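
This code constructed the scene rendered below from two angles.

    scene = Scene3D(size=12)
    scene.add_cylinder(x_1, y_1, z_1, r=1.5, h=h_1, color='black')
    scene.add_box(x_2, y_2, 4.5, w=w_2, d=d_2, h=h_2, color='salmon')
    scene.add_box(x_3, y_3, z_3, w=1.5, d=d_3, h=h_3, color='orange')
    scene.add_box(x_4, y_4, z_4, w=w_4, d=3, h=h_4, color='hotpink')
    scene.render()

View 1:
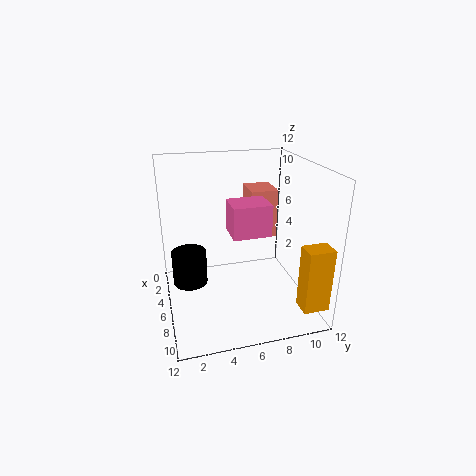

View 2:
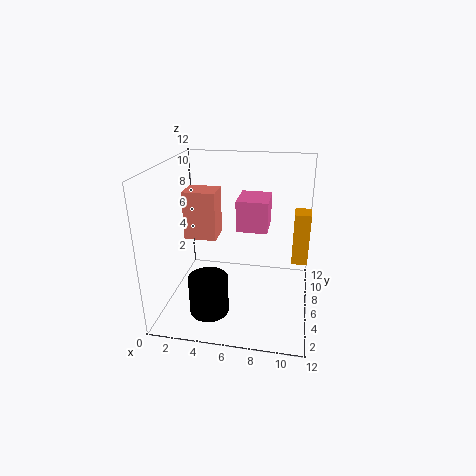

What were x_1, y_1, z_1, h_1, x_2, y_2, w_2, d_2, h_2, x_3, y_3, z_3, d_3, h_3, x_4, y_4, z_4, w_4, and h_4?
x_1 = 4.5
y_1 = 2
z_1 = 1.5
h_1 = 3
x_2 = 0.5
y_2 = 8
w_2 = 3
d_2 = 2.5
h_2 = 4.5
x_3 = 10.5
y_3 = 9.5
z_3 = 2
d_3 = 2
h_3 = 5
x_4 = 6
y_4 = 5
z_4 = 7
w_4 = 2.5
h_4 = 2.5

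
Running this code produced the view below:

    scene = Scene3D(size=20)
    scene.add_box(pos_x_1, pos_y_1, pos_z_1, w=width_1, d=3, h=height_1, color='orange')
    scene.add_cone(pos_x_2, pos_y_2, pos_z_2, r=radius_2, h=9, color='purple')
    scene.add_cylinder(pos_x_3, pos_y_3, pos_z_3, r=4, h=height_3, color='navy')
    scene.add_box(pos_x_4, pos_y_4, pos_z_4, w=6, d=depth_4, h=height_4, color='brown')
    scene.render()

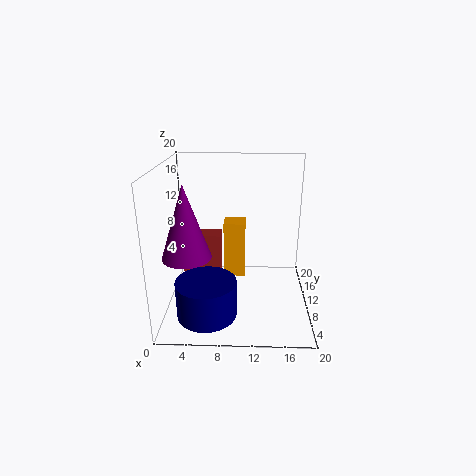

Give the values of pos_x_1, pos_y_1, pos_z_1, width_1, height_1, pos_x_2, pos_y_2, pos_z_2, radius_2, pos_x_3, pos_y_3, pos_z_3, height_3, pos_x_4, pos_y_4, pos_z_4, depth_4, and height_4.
pos_x_1 = 8, pos_y_1 = 10, pos_z_1 = 4, width_1 = 3, height_1 = 8, pos_x_2 = 4, pos_y_2 = 4, pos_z_2 = 10, radius_2 = 3, pos_x_3 = 6, pos_y_3 = 5, pos_z_3 = 1, height_3 = 5, pos_x_4 = 1, pos_y_4 = 15, pos_z_4 = 1, depth_4 = 3, height_4 = 7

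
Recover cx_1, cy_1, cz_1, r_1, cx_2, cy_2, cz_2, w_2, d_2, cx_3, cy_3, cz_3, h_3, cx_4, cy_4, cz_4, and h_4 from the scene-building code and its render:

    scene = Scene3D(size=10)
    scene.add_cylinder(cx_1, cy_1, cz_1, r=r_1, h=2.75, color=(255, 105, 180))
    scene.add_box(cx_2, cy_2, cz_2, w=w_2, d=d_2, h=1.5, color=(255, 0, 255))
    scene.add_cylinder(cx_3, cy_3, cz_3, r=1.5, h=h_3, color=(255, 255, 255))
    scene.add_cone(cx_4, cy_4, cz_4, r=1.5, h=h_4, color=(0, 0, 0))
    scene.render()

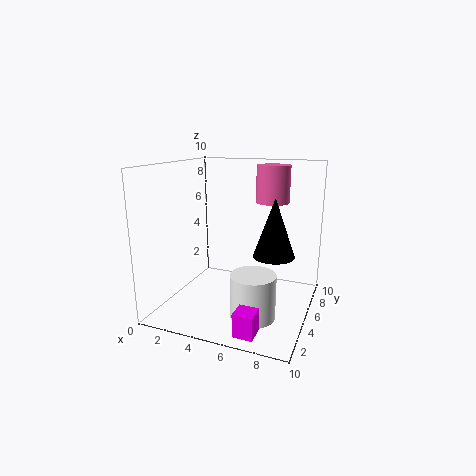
cx_1 = 6.5, cy_1 = 8.25, cz_1 = 7, r_1 = 1.25, cx_2 = 6.5, cy_2 = 0.25, cz_2 = 0.5, w_2 = 1.25, d_2 = 1.25, cx_3 = 6.75, cy_3 = 3.25, cz_3 = 0.25, h_3 = 3, cx_4 = 7.25, cy_4 = 6.25, cz_4 = 3.5, h_4 = 4.25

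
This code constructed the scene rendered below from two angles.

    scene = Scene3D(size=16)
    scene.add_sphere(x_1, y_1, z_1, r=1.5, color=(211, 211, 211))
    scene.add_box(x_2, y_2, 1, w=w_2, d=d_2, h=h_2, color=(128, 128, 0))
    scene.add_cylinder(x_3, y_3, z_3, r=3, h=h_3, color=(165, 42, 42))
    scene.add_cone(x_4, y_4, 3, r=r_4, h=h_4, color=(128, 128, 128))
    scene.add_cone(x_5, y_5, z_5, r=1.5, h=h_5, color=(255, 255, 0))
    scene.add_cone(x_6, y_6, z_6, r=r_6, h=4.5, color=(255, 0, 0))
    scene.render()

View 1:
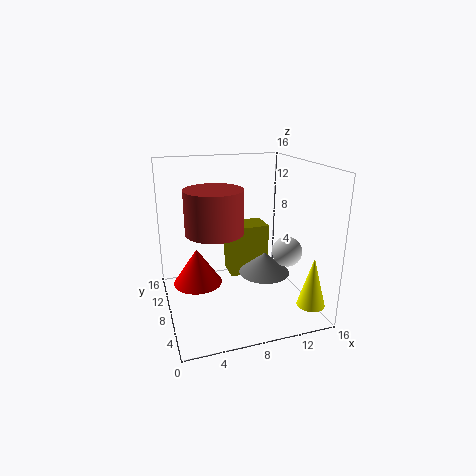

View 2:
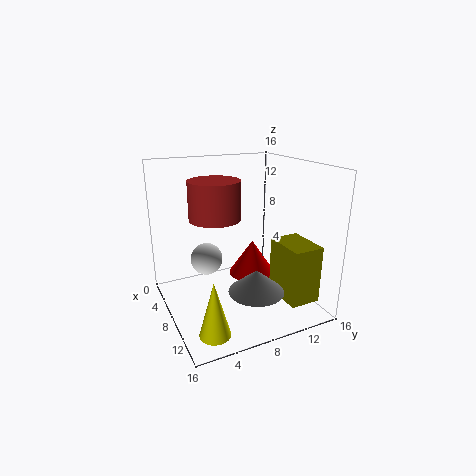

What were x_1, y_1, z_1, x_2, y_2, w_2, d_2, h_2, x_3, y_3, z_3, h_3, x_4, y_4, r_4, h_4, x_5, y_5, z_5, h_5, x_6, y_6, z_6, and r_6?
x_1 = 11.5; y_1 = 3; z_1 = 8; x_2 = 8.5; y_2 = 12; w_2 = 5; d_2 = 3.5; h_2 = 6.5; x_3 = 5; y_3 = 6.5; z_3 = 9.5; h_3 = 4.5; x_4 = 11.5; y_4 = 8.5; r_4 = 3; h_4 = 2.5; x_5 = 14.5; y_5 = 2.5; z_5 = 1.5; h_5 = 5.5; x_6 = 4; y_6 = 12; z_6 = 1; r_6 = 3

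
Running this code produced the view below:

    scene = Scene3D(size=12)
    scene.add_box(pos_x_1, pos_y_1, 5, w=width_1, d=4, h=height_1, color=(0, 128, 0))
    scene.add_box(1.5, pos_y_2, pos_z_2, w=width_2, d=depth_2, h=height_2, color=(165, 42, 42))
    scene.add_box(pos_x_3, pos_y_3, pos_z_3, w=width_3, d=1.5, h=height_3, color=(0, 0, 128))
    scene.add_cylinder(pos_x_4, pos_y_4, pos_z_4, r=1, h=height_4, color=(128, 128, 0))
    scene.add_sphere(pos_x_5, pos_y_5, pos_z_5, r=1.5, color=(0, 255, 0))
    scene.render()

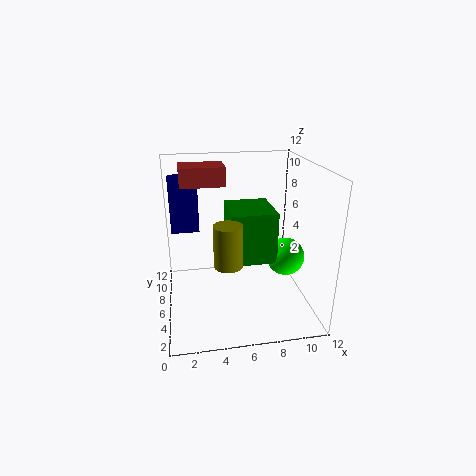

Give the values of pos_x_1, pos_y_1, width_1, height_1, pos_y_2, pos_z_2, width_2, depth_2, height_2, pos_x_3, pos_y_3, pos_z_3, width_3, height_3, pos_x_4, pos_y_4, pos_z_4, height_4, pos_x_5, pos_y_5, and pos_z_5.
pos_x_1 = 5
pos_y_1 = 3
width_1 = 3.5
height_1 = 4
pos_y_2 = 5.5
pos_z_2 = 10.5
width_2 = 3.5
depth_2 = 2.5
height_2 = 1.5
pos_x_3 = 0.5
pos_y_3 = 9
pos_z_3 = 5.5
width_3 = 2.5
height_3 = 5
pos_x_4 = 4.5
pos_y_4 = 1.5
pos_z_4 = 6
height_4 = 3
pos_x_5 = 9.5
pos_y_5 = 4
pos_z_5 = 5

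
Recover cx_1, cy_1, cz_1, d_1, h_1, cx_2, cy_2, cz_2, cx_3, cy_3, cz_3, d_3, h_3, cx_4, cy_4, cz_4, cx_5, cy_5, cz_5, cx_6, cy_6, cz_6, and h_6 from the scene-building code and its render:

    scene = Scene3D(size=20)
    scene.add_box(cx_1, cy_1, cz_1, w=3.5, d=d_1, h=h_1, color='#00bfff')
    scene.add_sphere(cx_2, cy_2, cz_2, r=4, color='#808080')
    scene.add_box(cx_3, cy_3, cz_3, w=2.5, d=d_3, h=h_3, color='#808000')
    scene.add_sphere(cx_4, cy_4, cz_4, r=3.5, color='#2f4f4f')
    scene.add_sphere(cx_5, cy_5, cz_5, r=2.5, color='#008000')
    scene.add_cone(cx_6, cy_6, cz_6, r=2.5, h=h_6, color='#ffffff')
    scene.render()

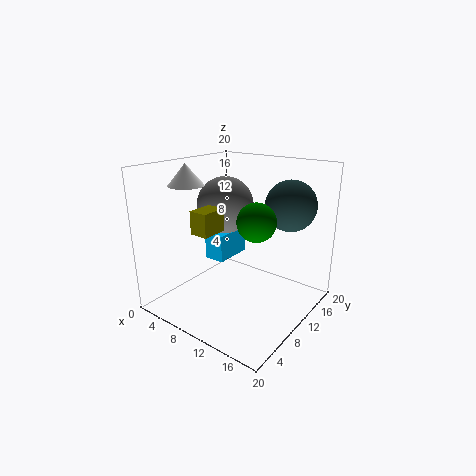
cx_1 = 0.5; cy_1 = 13.5; cz_1 = 3; d_1 = 6.5; h_1 = 4.5; cx_2 = 7; cy_2 = 11; cz_2 = 14; cx_3 = 7.5; cy_3 = 3.5; cz_3 = 12; d_3 = 3.5; h_3 = 3; cx_4 = 15.5; cy_4 = 14.5; cz_4 = 14.5; cx_5 = 14; cy_5 = 8.5; cz_5 = 13.5; cx_6 = 3.5; cy_6 = 7; cz_6 = 17; h_6 = 3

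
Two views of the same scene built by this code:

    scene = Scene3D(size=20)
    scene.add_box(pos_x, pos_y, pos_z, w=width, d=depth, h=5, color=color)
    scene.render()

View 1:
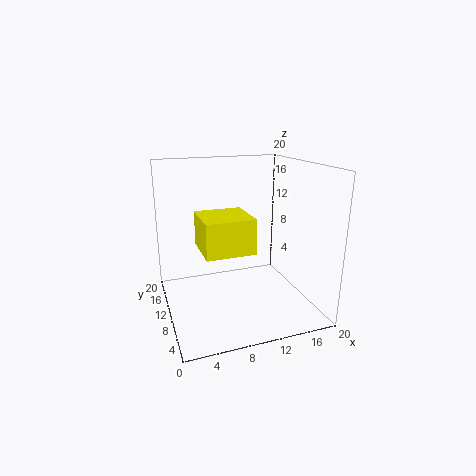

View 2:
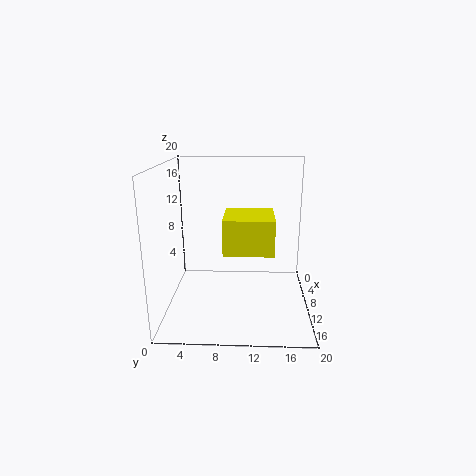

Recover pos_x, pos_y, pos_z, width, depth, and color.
pos_x = 5; pos_y = 8; pos_z = 8; width = 7; depth = 7; color = 'yellow'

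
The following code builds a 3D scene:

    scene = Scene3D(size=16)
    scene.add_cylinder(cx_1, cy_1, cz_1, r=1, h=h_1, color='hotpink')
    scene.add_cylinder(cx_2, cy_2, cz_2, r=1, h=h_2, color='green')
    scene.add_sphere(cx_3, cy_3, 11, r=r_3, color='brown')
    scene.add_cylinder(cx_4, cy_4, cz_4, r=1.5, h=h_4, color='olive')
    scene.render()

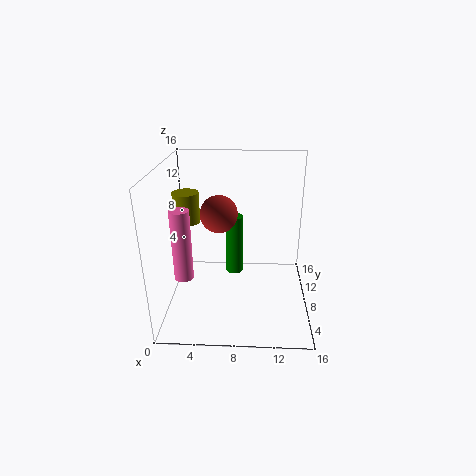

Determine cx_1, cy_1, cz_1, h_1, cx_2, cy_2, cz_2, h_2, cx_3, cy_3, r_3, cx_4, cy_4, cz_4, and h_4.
cx_1 = 2.5
cy_1 = 4.5
cz_1 = 5
h_1 = 7.5
cx_2 = 7.5
cy_2 = 9.5
cz_2 = 3
h_2 = 7
cx_3 = 6
cy_3 = 7.5
r_3 = 2
cx_4 = 2
cy_4 = 10
cz_4 = 9
h_4 = 3.5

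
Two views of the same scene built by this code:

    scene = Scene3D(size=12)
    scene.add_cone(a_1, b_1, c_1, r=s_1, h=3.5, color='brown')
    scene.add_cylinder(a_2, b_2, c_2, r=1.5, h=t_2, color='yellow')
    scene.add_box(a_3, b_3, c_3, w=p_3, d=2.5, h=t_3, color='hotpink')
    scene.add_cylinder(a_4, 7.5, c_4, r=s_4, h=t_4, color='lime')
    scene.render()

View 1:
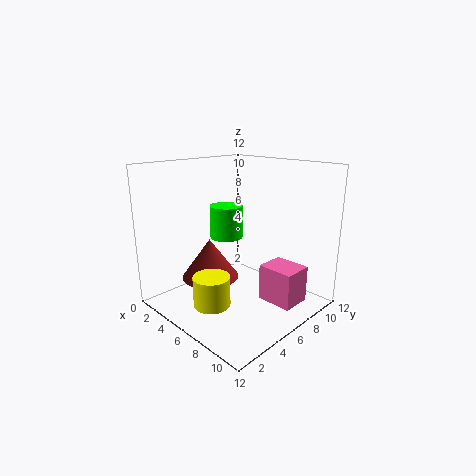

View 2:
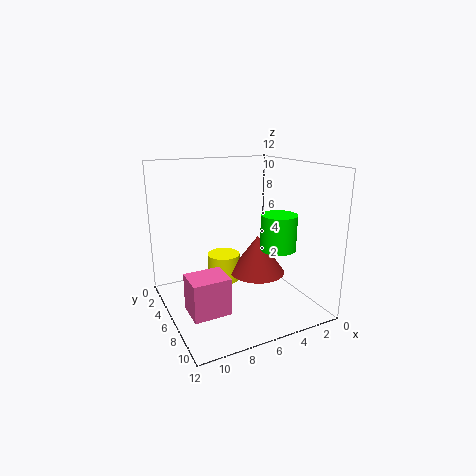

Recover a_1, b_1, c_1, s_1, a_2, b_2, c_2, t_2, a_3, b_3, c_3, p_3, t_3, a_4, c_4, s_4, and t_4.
a_1 = 3.5; b_1 = 5; c_1 = 2; s_1 = 2.5; a_2 = 6; b_2 = 3; c_2 = 1; t_2 = 2.5; a_3 = 8; b_3 = 6.5; c_3 = 1; p_3 = 3; t_3 = 3; a_4 = 3; c_4 = 5; s_4 = 1.5; t_4 = 3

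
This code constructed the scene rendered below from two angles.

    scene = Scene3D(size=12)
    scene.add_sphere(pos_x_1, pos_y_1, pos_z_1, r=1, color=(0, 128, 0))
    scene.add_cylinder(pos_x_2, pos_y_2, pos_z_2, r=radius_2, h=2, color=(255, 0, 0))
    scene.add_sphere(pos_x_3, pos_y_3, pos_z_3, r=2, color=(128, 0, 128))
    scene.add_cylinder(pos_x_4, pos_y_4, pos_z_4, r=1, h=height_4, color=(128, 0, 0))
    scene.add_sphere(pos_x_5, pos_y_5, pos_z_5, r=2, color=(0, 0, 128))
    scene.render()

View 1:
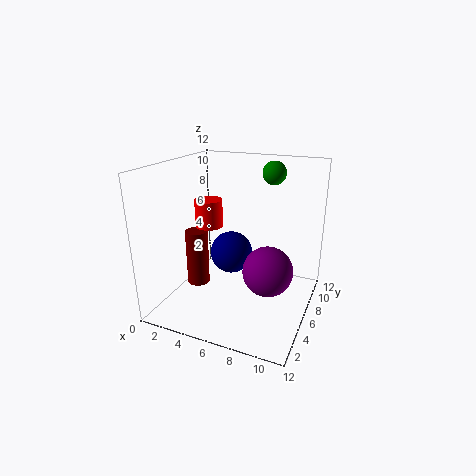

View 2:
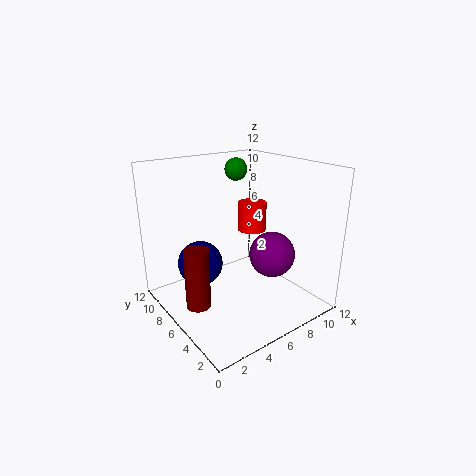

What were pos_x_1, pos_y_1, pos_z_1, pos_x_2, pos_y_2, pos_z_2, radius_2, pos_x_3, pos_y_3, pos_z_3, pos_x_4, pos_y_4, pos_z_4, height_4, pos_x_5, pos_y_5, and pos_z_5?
pos_x_1 = 8; pos_y_1 = 9; pos_z_1 = 11; pos_x_2 = 5; pos_y_2 = 3; pos_z_2 = 8; radius_2 = 1; pos_x_3 = 9; pos_y_3 = 5; pos_z_3 = 4; pos_x_4 = 2; pos_y_4 = 6; pos_z_4 = 1; height_4 = 5; pos_x_5 = 4; pos_y_5 = 9; pos_z_5 = 3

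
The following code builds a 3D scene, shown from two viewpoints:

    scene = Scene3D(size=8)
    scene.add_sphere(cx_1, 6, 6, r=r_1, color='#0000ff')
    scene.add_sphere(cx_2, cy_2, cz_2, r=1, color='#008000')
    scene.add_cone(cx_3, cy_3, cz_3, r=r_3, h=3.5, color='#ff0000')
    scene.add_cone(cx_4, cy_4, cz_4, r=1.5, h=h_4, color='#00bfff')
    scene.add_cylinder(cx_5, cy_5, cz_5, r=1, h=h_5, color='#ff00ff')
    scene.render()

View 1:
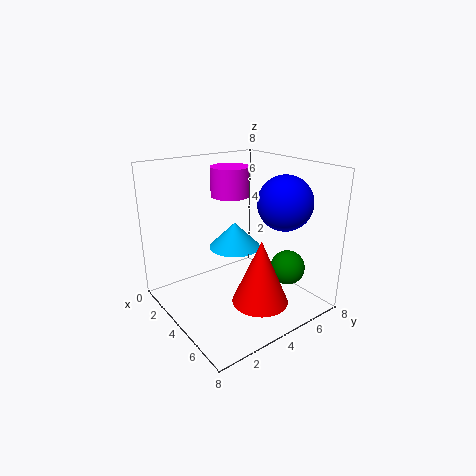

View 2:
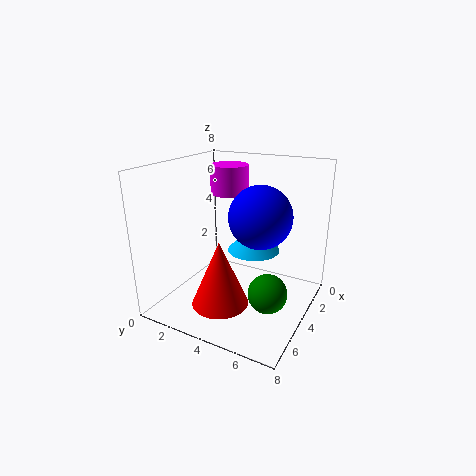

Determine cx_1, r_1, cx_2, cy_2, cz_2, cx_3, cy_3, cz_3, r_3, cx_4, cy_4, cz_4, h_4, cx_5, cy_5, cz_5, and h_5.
cx_1 = 5.5
r_1 = 1.5
cx_2 = 5.5
cy_2 = 6.5
cz_2 = 2
cx_3 = 6
cy_3 = 4
cz_3 = 1
r_3 = 1.5
cx_4 = 3
cy_4 = 4.5
cz_4 = 3
h_4 = 1.5
cx_5 = 4
cy_5 = 3.5
cz_5 = 6.5
h_5 = 1.5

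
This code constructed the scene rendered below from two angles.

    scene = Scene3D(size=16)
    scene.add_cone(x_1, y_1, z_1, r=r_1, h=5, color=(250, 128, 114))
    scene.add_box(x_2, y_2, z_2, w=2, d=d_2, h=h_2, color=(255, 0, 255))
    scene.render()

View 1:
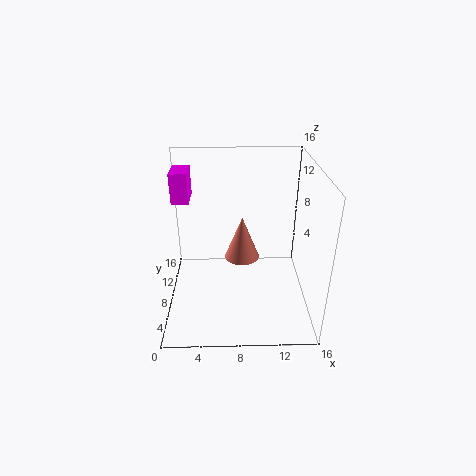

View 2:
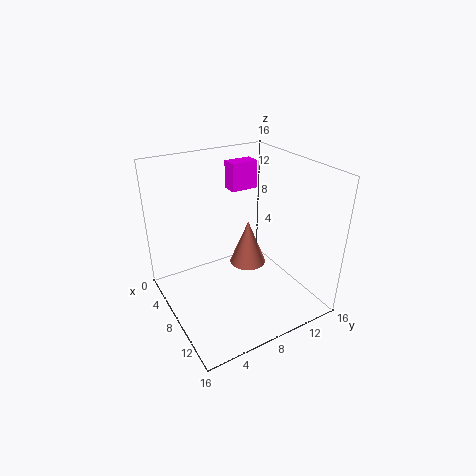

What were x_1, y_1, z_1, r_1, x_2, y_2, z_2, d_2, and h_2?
x_1 = 8.5, y_1 = 9, z_1 = 5, r_1 = 2, x_2 = 0.5, y_2 = 10.5, z_2 = 11, d_2 = 3.5, h_2 = 3.5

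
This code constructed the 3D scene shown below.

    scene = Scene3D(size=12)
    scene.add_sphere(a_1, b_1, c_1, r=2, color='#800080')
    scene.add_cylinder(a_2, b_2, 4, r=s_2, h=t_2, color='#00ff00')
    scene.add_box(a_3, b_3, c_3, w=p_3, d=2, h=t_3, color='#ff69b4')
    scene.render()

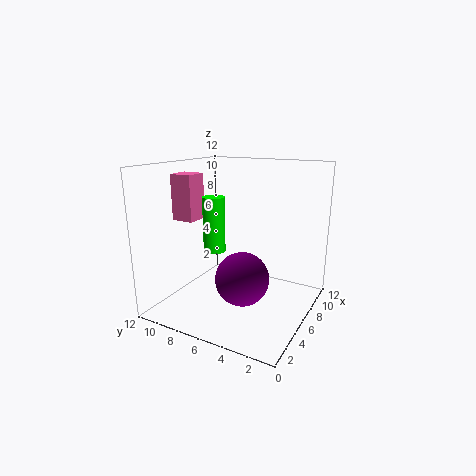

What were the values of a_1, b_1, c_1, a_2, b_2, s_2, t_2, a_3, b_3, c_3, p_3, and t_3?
a_1 = 3
b_1 = 4
c_1 = 4
a_2 = 7
b_2 = 9
s_2 = 1
t_2 = 5
a_3 = 5
b_3 = 10
c_3 = 7
p_3 = 2
t_3 = 4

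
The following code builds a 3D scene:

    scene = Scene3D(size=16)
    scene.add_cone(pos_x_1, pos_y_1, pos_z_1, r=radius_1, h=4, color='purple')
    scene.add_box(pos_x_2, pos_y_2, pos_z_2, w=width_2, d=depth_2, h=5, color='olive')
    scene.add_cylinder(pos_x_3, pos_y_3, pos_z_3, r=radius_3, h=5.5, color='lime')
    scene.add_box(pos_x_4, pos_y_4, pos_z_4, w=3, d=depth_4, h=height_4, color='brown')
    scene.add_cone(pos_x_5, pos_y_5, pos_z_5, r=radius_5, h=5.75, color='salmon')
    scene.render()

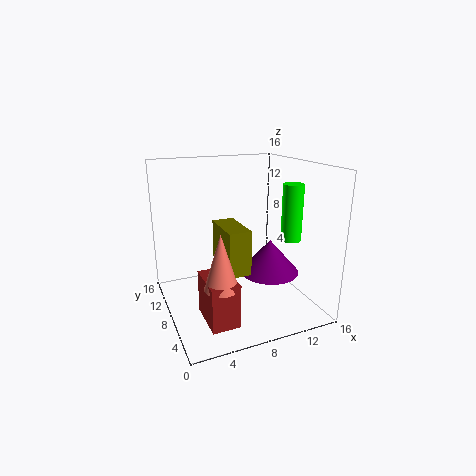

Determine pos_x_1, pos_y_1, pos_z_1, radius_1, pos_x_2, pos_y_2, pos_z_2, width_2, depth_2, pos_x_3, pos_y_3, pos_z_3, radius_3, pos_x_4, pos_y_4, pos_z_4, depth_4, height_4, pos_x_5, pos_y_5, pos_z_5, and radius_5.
pos_x_1 = 12.25
pos_y_1 = 8.25
pos_z_1 = 3
radius_1 = 3.5
pos_x_2 = 6
pos_y_2 = 5.5
pos_z_2 = 4.5
width_2 = 2.5
depth_2 = 5.25
pos_x_3 = 11.25
pos_y_3 = 2.5
pos_z_3 = 9.25
radius_3 = 1
pos_x_4 = 3
pos_y_4 = 2.5
pos_z_4 = 0.5
depth_4 = 4.75
height_4 = 4.75
pos_x_5 = 4.5
pos_y_5 = 4
pos_z_5 = 4.5
radius_5 = 1.75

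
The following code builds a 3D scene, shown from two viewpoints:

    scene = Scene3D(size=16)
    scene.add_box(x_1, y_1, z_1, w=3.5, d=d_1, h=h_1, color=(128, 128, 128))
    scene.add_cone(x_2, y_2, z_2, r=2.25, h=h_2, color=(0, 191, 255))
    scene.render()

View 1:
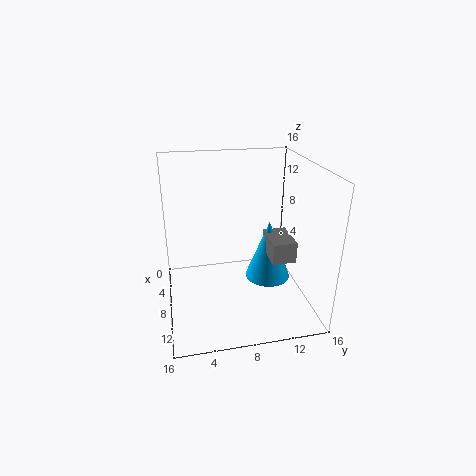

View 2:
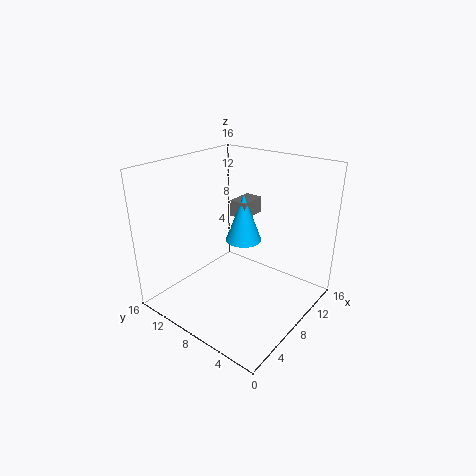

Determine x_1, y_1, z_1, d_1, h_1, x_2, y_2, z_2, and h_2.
x_1 = 11.5, y_1 = 9.75, z_1 = 8.5, d_1 = 2.25, h_1 = 2, x_2 = 12, y_2 = 10.25, z_2 = 5.5, h_2 = 6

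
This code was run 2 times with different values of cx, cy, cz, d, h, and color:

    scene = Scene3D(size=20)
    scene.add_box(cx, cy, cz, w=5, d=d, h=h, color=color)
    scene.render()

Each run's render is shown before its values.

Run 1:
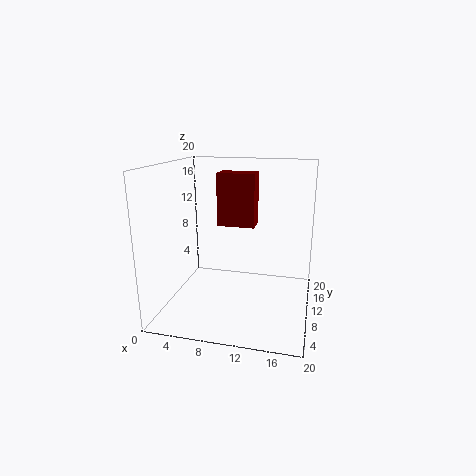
cx = 7.5, cy = 8.5, cz = 12, d = 3, h = 7, color = 'maroon'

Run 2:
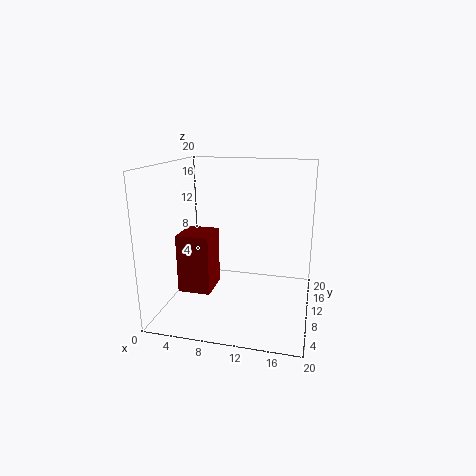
cx = 0.5, cy = 10, cz = 0.5, d = 5.5, h = 9, color = 'maroon'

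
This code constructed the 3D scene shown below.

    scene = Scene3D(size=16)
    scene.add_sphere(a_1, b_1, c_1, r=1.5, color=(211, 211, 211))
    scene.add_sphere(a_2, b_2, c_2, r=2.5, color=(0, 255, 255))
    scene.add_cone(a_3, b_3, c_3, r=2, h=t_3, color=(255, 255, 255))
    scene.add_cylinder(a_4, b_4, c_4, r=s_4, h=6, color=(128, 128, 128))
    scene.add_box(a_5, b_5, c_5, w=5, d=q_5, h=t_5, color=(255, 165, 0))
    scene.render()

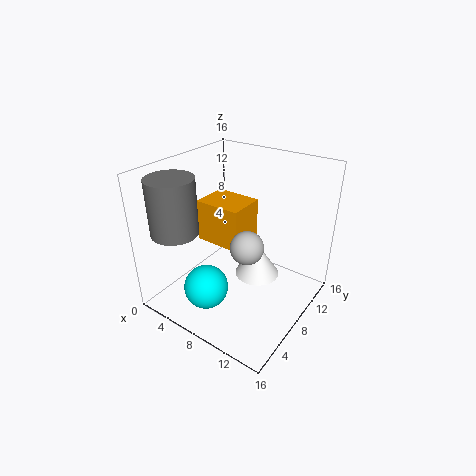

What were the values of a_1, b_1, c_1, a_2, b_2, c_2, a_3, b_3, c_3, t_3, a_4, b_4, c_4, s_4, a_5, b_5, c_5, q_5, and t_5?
a_1 = 12.5
b_1 = 3
c_1 = 11
a_2 = 6
b_2 = 4.5
c_2 = 2.5
a_3 = 13
b_3 = 4
c_3 = 8
t_3 = 3
a_4 = 3.5
b_4 = 3
c_4 = 9.5
s_4 = 2.5
a_5 = 4.5
b_5 = 5.5
c_5 = 8
q_5 = 4
t_5 = 4.5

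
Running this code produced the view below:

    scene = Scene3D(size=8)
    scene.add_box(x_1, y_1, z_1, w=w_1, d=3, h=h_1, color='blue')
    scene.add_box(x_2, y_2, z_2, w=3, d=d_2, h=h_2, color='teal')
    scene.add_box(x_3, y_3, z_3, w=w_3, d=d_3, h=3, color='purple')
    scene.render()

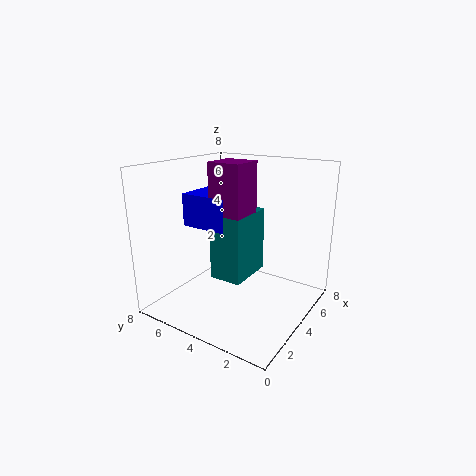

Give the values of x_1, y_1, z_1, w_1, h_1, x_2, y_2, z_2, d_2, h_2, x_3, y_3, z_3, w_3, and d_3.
x_1 = 4
y_1 = 5
z_1 = 4
w_1 = 3
h_1 = 2
x_2 = 4
y_2 = 4
z_2 = 1
d_2 = 2
h_2 = 4
x_3 = 4
y_3 = 4
z_3 = 5
w_3 = 2
d_3 = 2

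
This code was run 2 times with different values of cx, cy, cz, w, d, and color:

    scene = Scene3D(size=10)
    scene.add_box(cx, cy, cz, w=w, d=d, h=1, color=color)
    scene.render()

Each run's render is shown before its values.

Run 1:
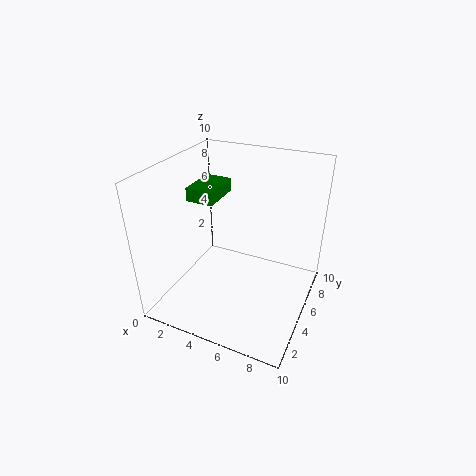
cx = 1
cy = 5
cz = 7
w = 2
d = 3
color = 'green'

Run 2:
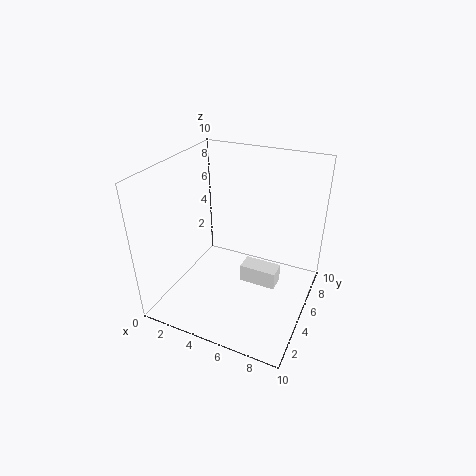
cx = 7
cy = 1
cz = 5
w = 2
d = 1
color = 'white'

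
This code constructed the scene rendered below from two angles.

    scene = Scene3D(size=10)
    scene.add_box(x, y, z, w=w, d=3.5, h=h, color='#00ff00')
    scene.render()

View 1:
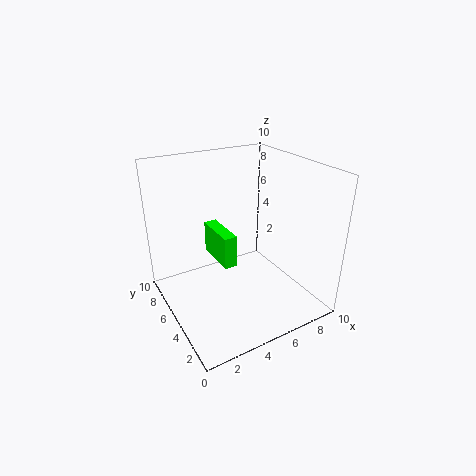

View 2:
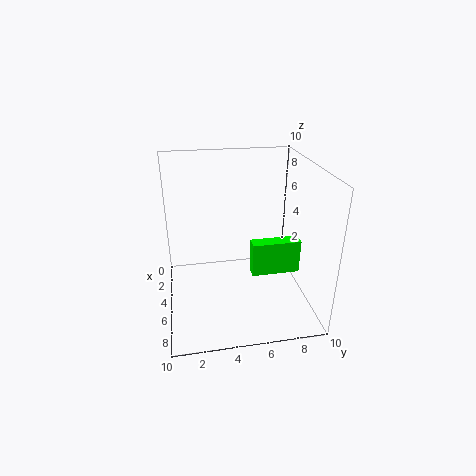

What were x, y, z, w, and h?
x = 4.5, y = 6, z = 2, w = 1, h = 2.5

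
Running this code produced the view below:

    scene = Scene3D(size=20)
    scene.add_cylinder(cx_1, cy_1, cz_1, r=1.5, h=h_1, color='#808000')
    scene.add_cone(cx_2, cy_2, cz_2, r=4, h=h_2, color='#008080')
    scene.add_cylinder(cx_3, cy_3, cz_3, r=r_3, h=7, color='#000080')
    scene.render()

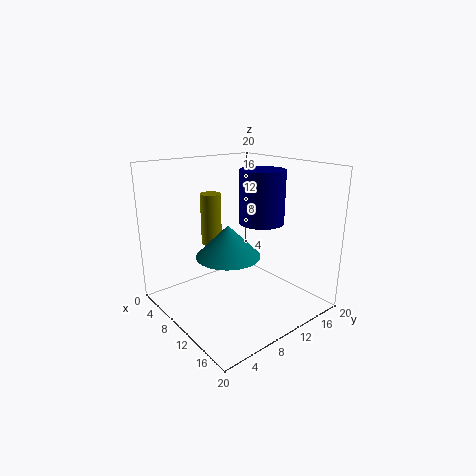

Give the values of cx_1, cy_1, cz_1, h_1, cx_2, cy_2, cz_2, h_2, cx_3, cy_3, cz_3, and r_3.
cx_1 = 5
cy_1 = 9
cz_1 = 8
h_1 = 7.5
cx_2 = 13
cy_2 = 6
cz_2 = 9.5
h_2 = 4
cx_3 = 12.5
cy_3 = 12
cz_3 = 12.5
r_3 = 3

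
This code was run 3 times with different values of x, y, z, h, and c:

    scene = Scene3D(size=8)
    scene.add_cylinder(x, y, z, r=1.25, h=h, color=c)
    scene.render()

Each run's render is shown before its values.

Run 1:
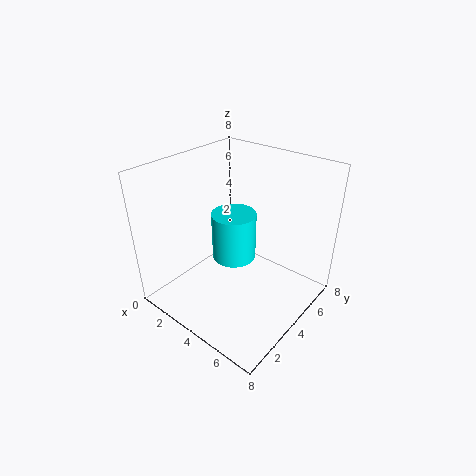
x = 3.5; y = 4.25; z = 2.5; h = 2.75; c = 'cyan'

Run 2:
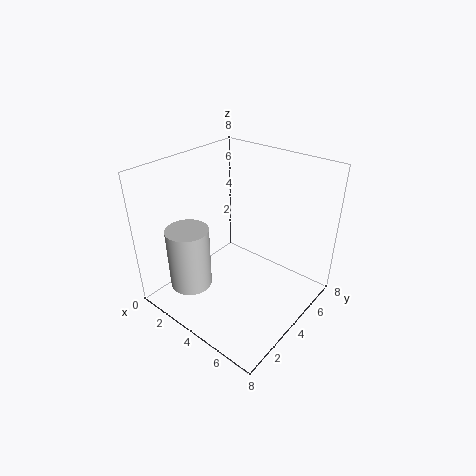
x = 1.5; y = 2.5; z = 0.5; h = 3.75; c = 'lightgray'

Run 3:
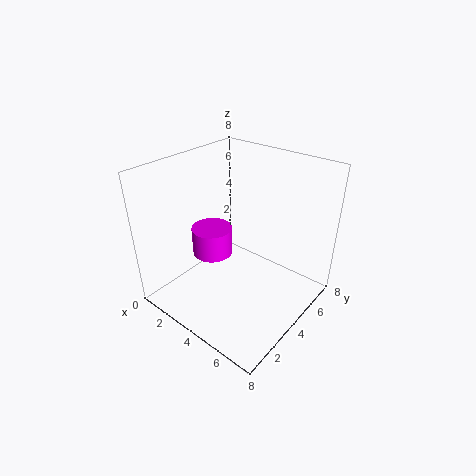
x = 1.5; y = 4.5; z = 1.75; h = 1.75; c = 'magenta'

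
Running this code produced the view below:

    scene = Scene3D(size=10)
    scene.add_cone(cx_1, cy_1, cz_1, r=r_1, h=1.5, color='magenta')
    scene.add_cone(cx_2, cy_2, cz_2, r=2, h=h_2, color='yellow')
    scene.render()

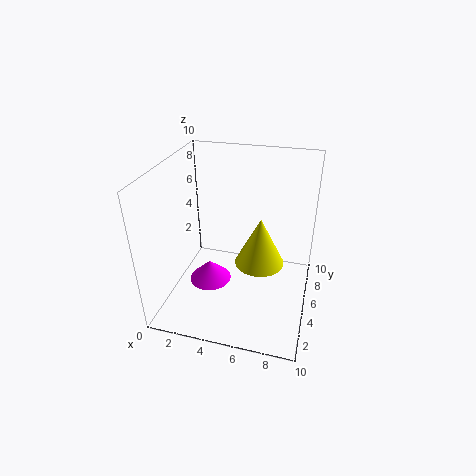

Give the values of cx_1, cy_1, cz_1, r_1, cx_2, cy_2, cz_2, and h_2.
cx_1 = 3
cy_1 = 4.5
cz_1 = 1.5
r_1 = 1.5
cx_2 = 6
cy_2 = 8
cz_2 = 1
h_2 = 4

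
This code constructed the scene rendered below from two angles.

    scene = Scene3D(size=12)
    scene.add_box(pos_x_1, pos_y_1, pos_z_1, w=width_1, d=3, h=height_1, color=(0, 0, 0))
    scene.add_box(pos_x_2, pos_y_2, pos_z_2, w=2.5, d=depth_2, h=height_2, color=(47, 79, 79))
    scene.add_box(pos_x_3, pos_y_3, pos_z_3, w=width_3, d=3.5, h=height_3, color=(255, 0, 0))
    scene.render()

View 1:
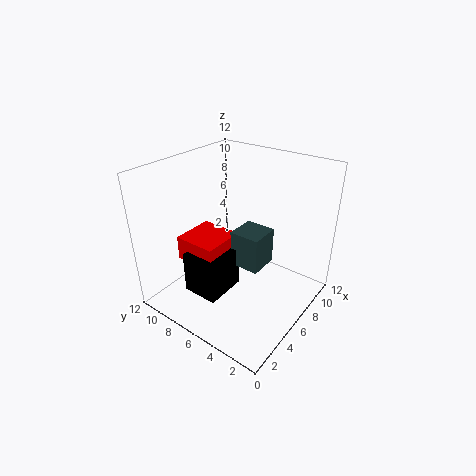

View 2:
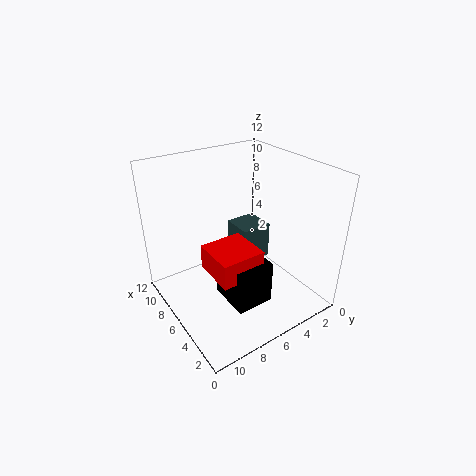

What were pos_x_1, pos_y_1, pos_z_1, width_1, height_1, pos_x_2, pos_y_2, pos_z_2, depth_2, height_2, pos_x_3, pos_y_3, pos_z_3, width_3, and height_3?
pos_x_1 = 2; pos_y_1 = 5.5; pos_z_1 = 2; width_1 = 3.5; height_1 = 3.5; pos_x_2 = 5; pos_y_2 = 3.5; pos_z_2 = 4; depth_2 = 2.5; height_2 = 3; pos_x_3 = 2.5; pos_y_3 = 6; pos_z_3 = 4.5; width_3 = 3.5; height_3 = 2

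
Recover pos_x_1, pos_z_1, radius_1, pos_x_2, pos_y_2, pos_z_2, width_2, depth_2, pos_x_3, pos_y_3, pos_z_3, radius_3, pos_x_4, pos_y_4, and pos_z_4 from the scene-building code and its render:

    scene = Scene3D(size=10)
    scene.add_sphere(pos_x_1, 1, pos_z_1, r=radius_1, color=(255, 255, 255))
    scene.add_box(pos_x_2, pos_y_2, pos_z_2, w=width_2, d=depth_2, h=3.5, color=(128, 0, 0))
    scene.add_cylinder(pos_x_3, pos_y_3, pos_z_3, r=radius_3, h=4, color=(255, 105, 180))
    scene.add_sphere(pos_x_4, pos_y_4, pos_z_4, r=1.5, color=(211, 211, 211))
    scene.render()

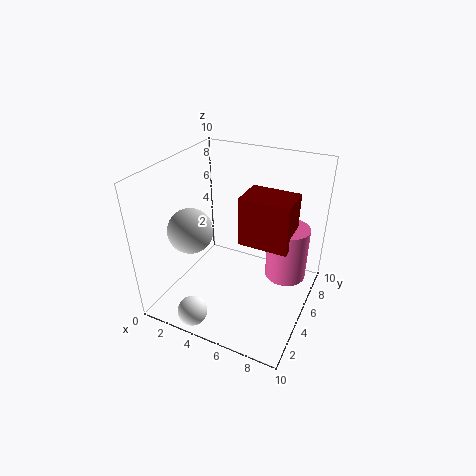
pos_x_1 = 3.5, pos_z_1 = 1, radius_1 = 1, pos_x_2 = 5, pos_y_2 = 5, pos_z_2 = 4.5, width_2 = 3.5, depth_2 = 2.5, pos_x_3 = 8, pos_y_3 = 7, pos_z_3 = 1.5, radius_3 = 1.5, pos_x_4 = 2.5, pos_y_4 = 3, pos_z_4 = 6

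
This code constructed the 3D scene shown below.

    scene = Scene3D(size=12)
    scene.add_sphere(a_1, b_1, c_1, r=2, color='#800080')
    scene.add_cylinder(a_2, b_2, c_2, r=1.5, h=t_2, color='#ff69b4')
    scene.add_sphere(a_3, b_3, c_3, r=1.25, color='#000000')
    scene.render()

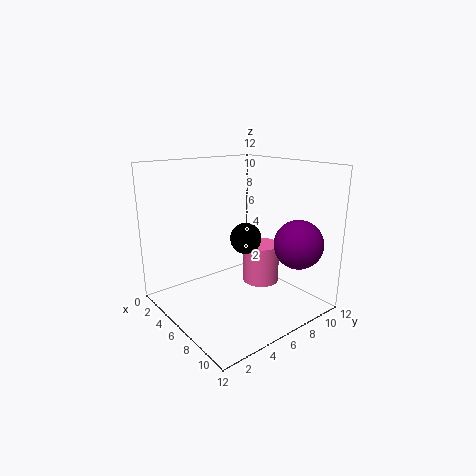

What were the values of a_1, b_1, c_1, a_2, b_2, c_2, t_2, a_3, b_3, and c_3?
a_1 = 9.75
b_1 = 9.25
c_1 = 5.75
a_2 = 7.25
b_2 = 7.5
c_2 = 2.25
t_2 = 3.25
a_3 = 7
b_3 = 6
c_3 = 6.25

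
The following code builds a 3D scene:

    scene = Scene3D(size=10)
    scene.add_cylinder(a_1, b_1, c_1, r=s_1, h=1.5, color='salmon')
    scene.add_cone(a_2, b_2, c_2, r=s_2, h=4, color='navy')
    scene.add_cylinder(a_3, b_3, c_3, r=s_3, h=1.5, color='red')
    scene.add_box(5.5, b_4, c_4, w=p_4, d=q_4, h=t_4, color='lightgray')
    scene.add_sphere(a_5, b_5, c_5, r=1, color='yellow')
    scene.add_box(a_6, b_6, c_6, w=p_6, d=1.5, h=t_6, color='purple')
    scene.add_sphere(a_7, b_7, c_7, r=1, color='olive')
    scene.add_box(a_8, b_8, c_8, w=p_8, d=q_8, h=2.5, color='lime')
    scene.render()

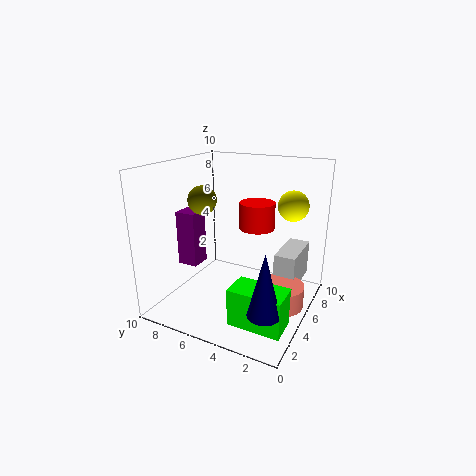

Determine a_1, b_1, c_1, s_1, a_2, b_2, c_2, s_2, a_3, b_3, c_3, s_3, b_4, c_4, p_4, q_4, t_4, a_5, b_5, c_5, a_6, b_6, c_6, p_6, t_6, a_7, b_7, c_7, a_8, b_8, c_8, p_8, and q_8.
a_1 = 4.5; b_1 = 1.5; c_1 = 1; s_1 = 1.5; a_2 = 1.5; b_2 = 1.5; c_2 = 2; s_2 = 1; a_3 = 2.5; b_3 = 2.5; c_3 = 7; s_3 = 1; b_4 = 1; c_4 = 1.5; p_4 = 3.5; q_4 = 1.5; t_4 = 2.5; a_5 = 6; b_5 = 1.5; c_5 = 7.5; a_6 = 4; b_6 = 8; c_6 = 2.5; p_6 = 1.5; t_6 = 4; a_7 = 4.5; b_7 = 7.5; c_7 = 7.5; a_8 = 1.5; b_8 = 0.5; c_8 = 0.5; p_8 = 2; q_8 = 3.5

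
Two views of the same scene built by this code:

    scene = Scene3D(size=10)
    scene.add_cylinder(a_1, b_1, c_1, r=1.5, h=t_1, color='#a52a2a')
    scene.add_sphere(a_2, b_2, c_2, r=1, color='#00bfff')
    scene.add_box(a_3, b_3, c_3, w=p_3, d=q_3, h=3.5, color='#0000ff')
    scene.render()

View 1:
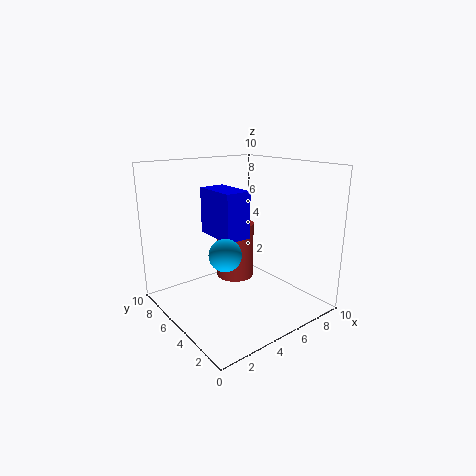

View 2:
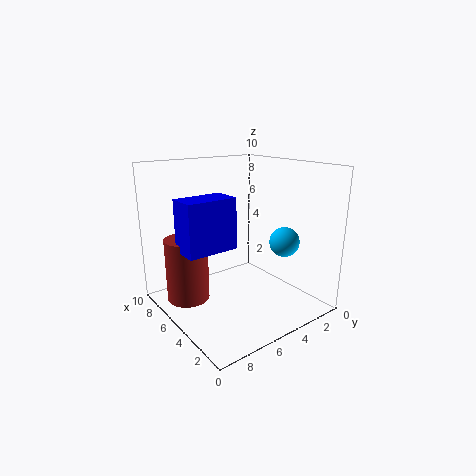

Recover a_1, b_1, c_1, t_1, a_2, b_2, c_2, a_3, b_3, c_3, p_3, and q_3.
a_1 = 7; b_1 = 8; c_1 = 0.5; t_1 = 4.5; a_2 = 2.5; b_2 = 3; c_2 = 5; a_3 = 4.5; b_3 = 5.5; c_3 = 4.5; p_3 = 2; q_3 = 3.5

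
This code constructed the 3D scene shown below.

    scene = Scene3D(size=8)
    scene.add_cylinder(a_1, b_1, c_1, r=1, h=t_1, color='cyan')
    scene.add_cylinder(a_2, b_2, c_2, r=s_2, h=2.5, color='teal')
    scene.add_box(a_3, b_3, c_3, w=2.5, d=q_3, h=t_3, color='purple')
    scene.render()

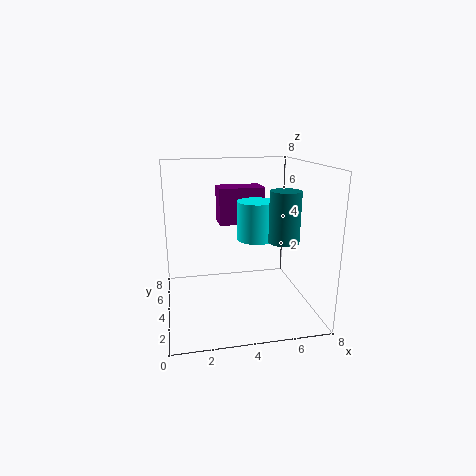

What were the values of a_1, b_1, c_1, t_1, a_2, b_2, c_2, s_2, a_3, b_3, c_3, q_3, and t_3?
a_1 = 4.75
b_1 = 3
c_1 = 4.25
t_1 = 2
a_2 = 5.75
b_2 = 1.5
c_2 = 4.5
s_2 = 0.75
a_3 = 3
b_3 = 4
c_3 = 4.75
q_3 = 1.5
t_3 = 2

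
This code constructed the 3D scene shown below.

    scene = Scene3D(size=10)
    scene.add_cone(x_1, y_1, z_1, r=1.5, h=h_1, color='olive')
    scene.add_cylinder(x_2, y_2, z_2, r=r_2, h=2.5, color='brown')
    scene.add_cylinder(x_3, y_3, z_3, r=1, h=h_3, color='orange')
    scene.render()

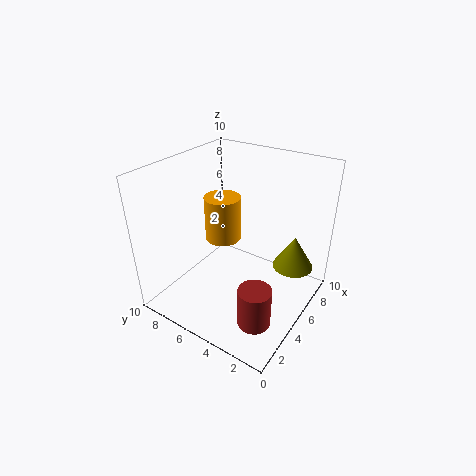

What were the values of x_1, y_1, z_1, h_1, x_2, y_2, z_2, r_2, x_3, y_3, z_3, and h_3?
x_1 = 8
y_1 = 2
z_1 = 2
h_1 = 2.5
x_2 = 1.5
y_2 = 1.5
z_2 = 2
r_2 = 1
x_3 = 2
y_3 = 4
z_3 = 7
h_3 = 2.5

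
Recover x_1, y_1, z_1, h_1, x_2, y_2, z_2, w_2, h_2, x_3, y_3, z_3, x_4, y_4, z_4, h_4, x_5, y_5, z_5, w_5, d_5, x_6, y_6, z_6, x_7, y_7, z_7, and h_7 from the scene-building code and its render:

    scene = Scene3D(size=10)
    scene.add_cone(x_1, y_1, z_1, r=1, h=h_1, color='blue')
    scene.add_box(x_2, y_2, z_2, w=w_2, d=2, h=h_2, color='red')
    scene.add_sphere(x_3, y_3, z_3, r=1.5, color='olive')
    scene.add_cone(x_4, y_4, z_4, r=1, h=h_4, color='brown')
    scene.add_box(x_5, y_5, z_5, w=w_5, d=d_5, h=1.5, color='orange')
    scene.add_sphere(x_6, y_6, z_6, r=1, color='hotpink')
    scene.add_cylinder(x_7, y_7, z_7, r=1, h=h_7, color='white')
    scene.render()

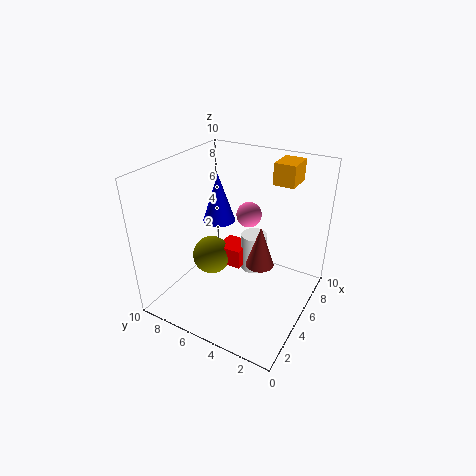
x_1 = 3.5, y_1 = 5.5, z_1 = 7, h_1 = 3, x_2 = 6, y_2 = 5.5, z_2 = 1.5, w_2 = 2, h_2 = 1.5, x_3 = 6, y_3 = 8, z_3 = 2, x_4 = 5.5, y_4 = 3.5, z_4 = 3, h_4 = 3, x_5 = 7, y_5 = 2, z_5 = 8.5, w_5 = 2, d_5 = 1.5, x_6 = 8.5, y_6 = 6, z_6 = 5, x_7 = 7.5, y_7 = 5, z_7 = 1, h_7 = 3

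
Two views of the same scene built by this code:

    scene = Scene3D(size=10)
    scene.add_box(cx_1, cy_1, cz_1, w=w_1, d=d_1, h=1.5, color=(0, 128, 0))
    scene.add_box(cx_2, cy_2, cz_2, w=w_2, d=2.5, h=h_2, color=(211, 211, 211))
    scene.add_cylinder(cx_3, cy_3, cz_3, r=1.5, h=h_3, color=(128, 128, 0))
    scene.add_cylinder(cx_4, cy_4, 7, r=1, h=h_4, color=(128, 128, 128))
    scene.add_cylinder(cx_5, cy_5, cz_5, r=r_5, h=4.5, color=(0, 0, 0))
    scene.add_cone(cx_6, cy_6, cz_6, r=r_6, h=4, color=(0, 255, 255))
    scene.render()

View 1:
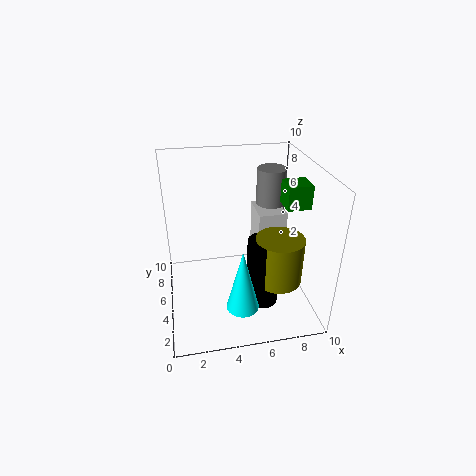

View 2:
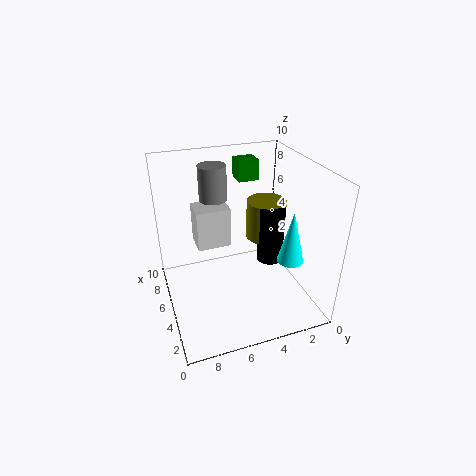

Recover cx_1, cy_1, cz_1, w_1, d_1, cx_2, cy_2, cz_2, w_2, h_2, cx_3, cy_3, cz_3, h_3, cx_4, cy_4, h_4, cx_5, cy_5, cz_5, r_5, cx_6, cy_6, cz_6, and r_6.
cx_1 = 7.5; cy_1 = 2.5; cz_1 = 8; w_1 = 1.5; d_1 = 1.5; cx_2 = 6.5; cy_2 = 5; cz_2 = 3.5; w_2 = 2; h_2 = 3; cx_3 = 7; cy_3 = 2; cz_3 = 3.5; h_3 = 3; cx_4 = 7.5; cy_4 = 6; h_4 = 2.5; cx_5 = 6; cy_5 = 2; cz_5 = 2; r_5 = 1; cx_6 = 4.5; cy_6 = 1; cz_6 = 2.5; r_6 = 1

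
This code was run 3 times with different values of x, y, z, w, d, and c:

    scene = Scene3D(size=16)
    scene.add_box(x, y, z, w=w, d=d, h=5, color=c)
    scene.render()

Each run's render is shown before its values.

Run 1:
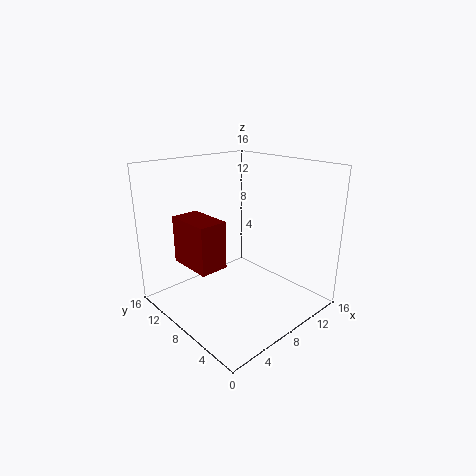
x = 2
y = 6.5
z = 6
w = 3
d = 5
c = 'maroon'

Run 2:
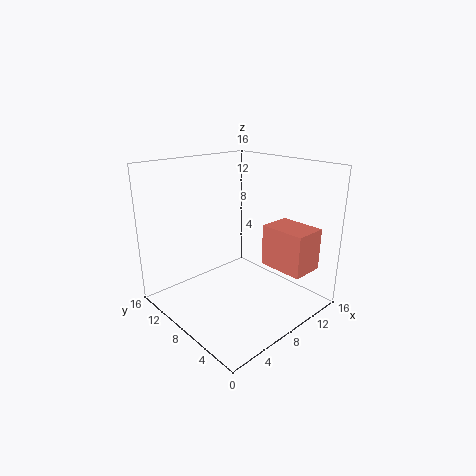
x = 12
y = 2.5
z = 3.5
w = 4
d = 5.5
c = 'salmon'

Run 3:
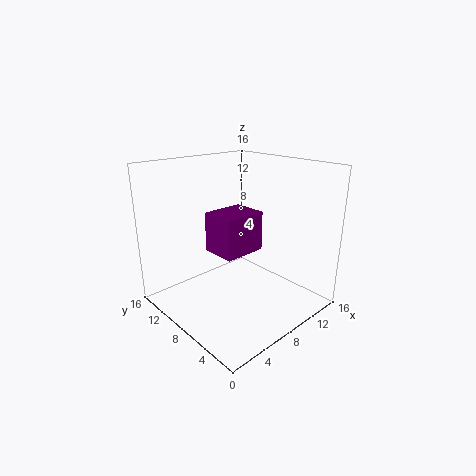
x = 8
y = 9.5
z = 4.5
w = 5.5
d = 4.5
c = 'purple'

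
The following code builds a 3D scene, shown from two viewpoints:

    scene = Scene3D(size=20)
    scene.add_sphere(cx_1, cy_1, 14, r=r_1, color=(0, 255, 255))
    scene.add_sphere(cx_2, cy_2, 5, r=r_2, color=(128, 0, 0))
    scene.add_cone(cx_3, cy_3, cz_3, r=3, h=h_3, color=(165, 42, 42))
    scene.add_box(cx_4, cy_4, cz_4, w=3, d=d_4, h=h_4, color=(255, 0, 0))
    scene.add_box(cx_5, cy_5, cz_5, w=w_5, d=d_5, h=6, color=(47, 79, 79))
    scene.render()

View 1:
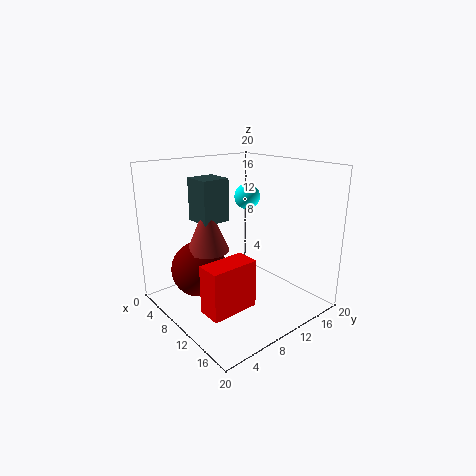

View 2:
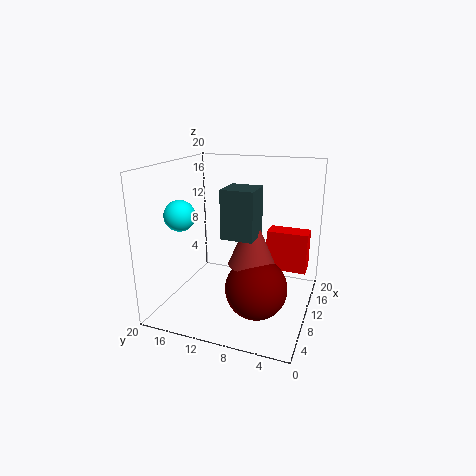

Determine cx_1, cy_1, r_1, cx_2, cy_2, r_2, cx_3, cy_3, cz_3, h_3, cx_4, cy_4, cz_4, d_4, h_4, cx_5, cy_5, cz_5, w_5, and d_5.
cx_1 = 5; cy_1 = 16; r_1 = 2; cx_2 = 6; cy_2 = 6; r_2 = 4; cx_3 = 7; cy_3 = 7; cz_3 = 8; h_3 = 7; cx_4 = 14; cy_4 = 1; cz_4 = 4; d_4 = 6; h_4 = 6; cx_5 = 4; cy_5 = 6; cz_5 = 12; w_5 = 4; d_5 = 4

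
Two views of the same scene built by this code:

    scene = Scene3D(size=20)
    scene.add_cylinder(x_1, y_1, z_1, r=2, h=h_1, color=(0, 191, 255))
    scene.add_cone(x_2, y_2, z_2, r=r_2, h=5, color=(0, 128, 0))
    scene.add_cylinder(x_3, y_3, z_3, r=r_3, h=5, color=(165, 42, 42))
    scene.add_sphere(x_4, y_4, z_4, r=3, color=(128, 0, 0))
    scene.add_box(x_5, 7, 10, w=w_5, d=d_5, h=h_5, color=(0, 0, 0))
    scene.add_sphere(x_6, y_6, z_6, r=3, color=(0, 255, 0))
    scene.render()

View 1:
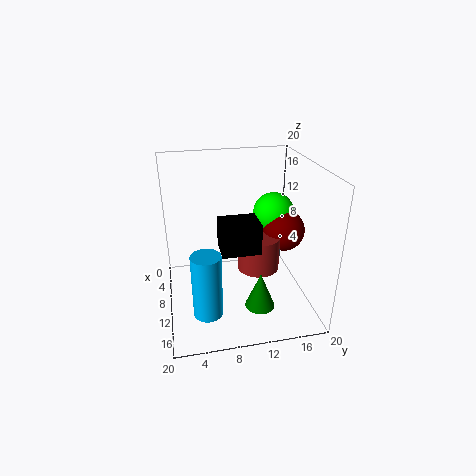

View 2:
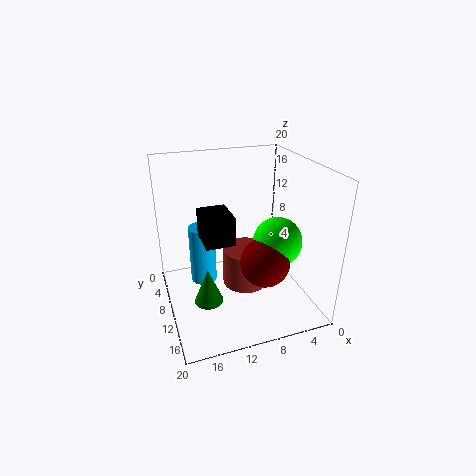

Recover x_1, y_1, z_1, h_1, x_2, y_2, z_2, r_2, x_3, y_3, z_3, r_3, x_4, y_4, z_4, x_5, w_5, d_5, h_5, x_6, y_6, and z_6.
x_1 = 14, y_1 = 5, z_1 = 1, h_1 = 9, x_2 = 15, y_2 = 12, z_2 = 2, r_2 = 2, x_3 = 10, y_3 = 13, z_3 = 5, r_3 = 3, x_4 = 9, y_4 = 17, z_4 = 10, x_5 = 11, w_5 = 4, d_5 = 5, h_5 = 4, x_6 = 7, y_6 = 16, z_6 = 12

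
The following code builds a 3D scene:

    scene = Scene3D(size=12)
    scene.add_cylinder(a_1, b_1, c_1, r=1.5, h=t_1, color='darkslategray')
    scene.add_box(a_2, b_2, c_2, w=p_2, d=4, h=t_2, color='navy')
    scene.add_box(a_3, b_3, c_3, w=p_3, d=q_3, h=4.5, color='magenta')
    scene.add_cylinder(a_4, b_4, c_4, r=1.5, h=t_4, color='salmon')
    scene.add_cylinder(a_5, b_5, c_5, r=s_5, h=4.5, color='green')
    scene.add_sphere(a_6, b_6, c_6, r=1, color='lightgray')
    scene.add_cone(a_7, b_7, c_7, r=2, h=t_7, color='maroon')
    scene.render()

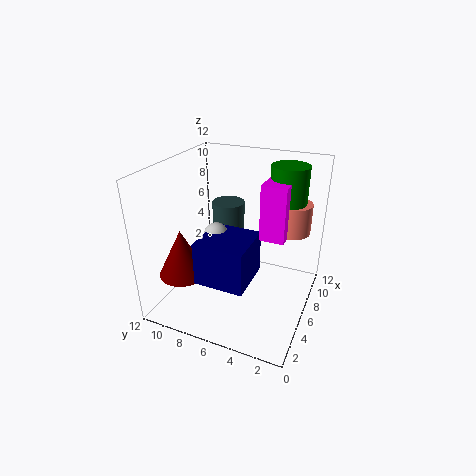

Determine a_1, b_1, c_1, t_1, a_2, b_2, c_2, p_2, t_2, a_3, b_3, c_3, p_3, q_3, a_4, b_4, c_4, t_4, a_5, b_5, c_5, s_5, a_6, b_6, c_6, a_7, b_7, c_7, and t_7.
a_1 = 9.5; b_1 = 8.5; c_1 = 5; t_1 = 2.5; a_2 = 2; b_2 = 4; c_2 = 3.5; p_2 = 4; t_2 = 3.5; a_3 = 5.5; b_3 = 2; c_3 = 6.5; p_3 = 4; q_3 = 2; a_4 = 8; b_4 = 2; c_4 = 6.5; t_4 = 2.5; a_5 = 8; b_5 = 2.5; c_5 = 7.5; s_5 = 1.5; a_6 = 5; b_6 = 7.5; c_6 = 6.5; a_7 = 3.5; b_7 = 10; c_7 = 3; t_7 = 4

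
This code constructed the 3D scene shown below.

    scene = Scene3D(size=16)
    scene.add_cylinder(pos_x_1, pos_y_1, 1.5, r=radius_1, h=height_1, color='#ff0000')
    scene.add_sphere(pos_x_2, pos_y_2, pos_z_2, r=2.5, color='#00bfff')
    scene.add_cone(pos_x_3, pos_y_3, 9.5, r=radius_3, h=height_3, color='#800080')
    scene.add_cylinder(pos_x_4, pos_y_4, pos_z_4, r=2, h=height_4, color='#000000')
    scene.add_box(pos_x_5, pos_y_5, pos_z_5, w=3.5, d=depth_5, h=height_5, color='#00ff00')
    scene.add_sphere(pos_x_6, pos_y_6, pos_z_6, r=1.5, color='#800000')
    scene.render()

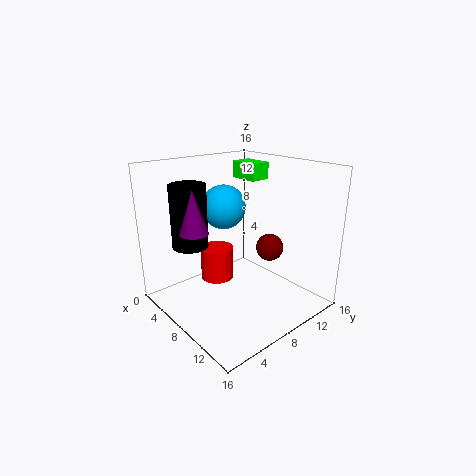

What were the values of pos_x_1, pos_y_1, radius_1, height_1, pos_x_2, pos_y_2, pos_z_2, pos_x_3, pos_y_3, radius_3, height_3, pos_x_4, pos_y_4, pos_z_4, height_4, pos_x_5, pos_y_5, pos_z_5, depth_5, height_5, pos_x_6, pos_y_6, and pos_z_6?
pos_x_1 = 4
pos_y_1 = 8
radius_1 = 2
height_1 = 4
pos_x_2 = 5.5
pos_y_2 = 8
pos_z_2 = 11
pos_x_3 = 7
pos_y_3 = 3
radius_3 = 1.5
height_3 = 4.5
pos_x_4 = 4.5
pos_y_4 = 4
pos_z_4 = 7
height_4 = 7
pos_x_5 = 3
pos_y_5 = 11.5
pos_z_5 = 13.5
depth_5 = 2.5
height_5 = 2
pos_x_6 = 10.5
pos_y_6 = 10.5
pos_z_6 = 7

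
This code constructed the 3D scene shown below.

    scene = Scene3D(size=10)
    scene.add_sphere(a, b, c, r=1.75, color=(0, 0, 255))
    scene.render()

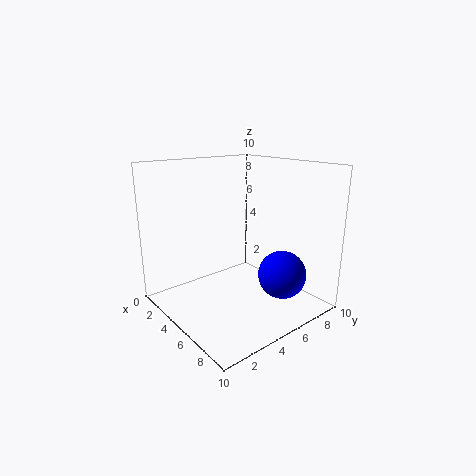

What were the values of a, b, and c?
a = 6.75
b = 7.75
c = 2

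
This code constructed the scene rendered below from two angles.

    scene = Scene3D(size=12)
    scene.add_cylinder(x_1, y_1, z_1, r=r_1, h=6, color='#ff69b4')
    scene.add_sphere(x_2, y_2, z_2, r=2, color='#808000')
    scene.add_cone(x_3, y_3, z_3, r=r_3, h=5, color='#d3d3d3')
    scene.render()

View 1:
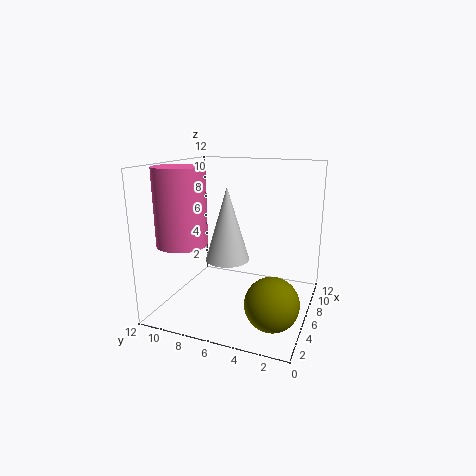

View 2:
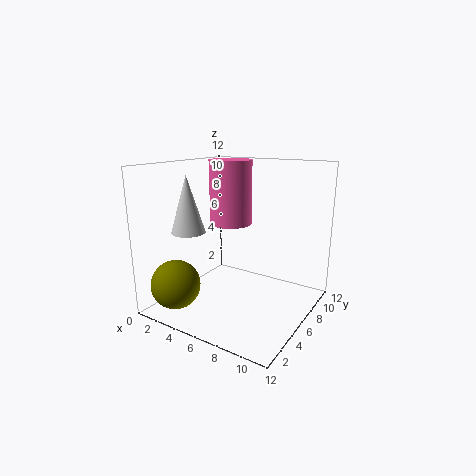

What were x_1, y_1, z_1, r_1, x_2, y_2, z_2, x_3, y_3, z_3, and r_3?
x_1 = 3; y_1 = 9.5; z_1 = 6; r_1 = 2; x_2 = 2.5; y_2 = 2; z_2 = 2.5; x_3 = 1.5; y_3 = 5; z_3 = 6; r_3 = 1.5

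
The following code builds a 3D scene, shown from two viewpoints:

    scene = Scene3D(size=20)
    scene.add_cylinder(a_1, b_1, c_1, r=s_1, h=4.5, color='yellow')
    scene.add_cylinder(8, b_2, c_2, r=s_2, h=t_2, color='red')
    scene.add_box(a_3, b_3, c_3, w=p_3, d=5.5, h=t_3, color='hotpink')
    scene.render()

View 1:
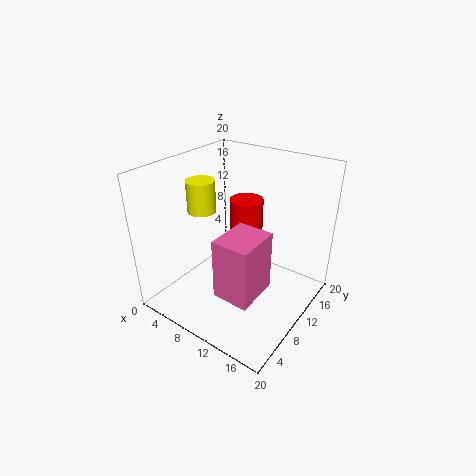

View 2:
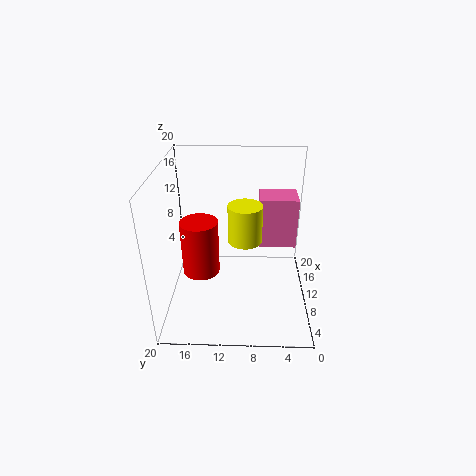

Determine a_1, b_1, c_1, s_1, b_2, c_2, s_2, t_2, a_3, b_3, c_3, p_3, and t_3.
a_1 = 4.5, b_1 = 9, c_1 = 13, s_1 = 2, b_2 = 15, c_2 = 6, s_2 = 2.5, t_2 = 7.5, a_3 = 12.5, b_3 = 1.5, c_3 = 7, p_3 = 4.5, t_3 = 7.5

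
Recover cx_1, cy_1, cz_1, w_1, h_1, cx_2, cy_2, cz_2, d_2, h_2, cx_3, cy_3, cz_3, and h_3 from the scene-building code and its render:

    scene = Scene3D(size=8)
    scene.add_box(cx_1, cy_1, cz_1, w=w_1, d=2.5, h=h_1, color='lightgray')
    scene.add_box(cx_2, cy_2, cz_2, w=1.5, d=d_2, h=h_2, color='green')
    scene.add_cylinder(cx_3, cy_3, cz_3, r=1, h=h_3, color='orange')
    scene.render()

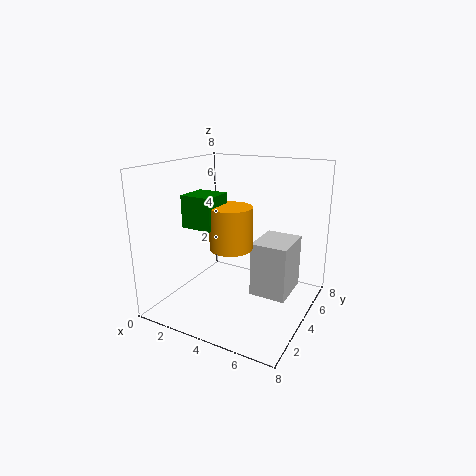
cx_1 = 5, cy_1 = 3.5, cz_1 = 1, w_1 = 2, h_1 = 3, cx_2 = 3, cy_2 = 0.5, cz_2 = 5.5, d_2 = 1.5, h_2 = 1.5, cx_3 = 5, cy_3 = 1.5, cz_3 = 4.5, h_3 = 2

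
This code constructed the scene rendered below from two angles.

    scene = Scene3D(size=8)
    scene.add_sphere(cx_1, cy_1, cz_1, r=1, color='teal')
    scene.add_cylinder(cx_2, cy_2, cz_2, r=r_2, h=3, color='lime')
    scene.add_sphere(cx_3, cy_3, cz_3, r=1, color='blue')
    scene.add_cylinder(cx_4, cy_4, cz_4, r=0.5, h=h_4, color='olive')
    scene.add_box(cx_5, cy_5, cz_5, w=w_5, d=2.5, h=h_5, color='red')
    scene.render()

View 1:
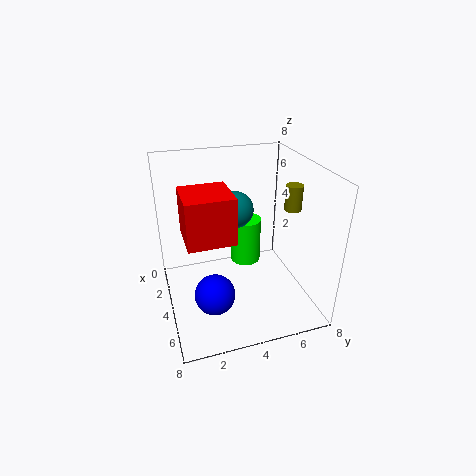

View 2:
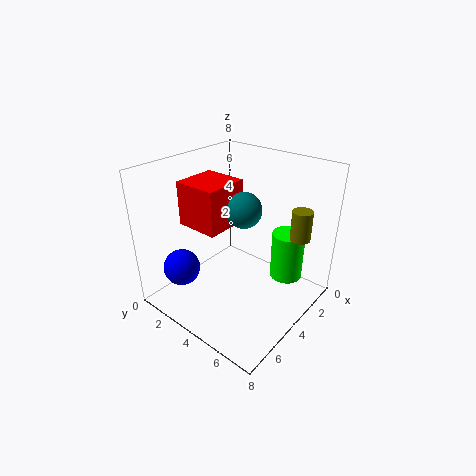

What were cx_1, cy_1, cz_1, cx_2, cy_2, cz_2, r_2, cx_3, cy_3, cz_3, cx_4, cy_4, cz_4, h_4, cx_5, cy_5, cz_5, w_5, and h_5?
cx_1 = 3.5; cy_1 = 4; cz_1 = 5.5; cx_2 = 1; cy_2 = 5.5; cz_2 = 0.5; r_2 = 1; cx_3 = 6.5; cy_3 = 2; cz_3 = 2.5; cx_4 = 3.5; cy_4 = 7.5; cz_4 = 5; h_4 = 1.5; cx_5 = 3; cy_5 = 1; cz_5 = 4.5; w_5 = 2.5; h_5 = 2.5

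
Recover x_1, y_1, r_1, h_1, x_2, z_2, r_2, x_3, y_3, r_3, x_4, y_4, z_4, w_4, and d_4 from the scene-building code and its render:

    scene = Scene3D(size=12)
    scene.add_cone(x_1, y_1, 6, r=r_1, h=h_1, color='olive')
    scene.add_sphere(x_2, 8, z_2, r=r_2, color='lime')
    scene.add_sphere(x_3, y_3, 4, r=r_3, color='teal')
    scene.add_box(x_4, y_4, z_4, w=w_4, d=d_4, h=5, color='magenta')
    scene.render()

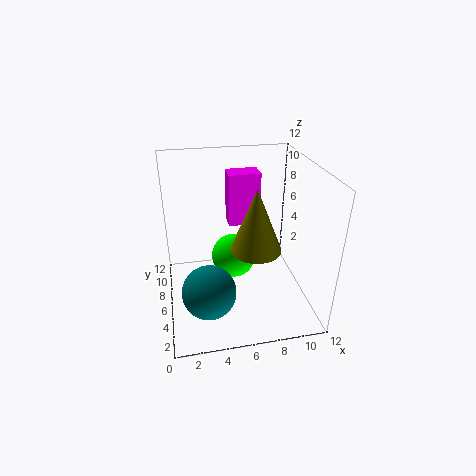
x_1 = 7; y_1 = 4; r_1 = 2; h_1 = 5; x_2 = 6; z_2 = 3; r_2 = 2; x_3 = 3; y_3 = 2; r_3 = 2; x_4 = 6; y_4 = 10; z_4 = 5; w_4 = 3; d_4 = 2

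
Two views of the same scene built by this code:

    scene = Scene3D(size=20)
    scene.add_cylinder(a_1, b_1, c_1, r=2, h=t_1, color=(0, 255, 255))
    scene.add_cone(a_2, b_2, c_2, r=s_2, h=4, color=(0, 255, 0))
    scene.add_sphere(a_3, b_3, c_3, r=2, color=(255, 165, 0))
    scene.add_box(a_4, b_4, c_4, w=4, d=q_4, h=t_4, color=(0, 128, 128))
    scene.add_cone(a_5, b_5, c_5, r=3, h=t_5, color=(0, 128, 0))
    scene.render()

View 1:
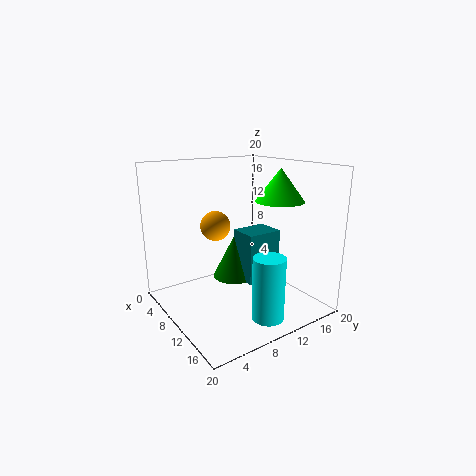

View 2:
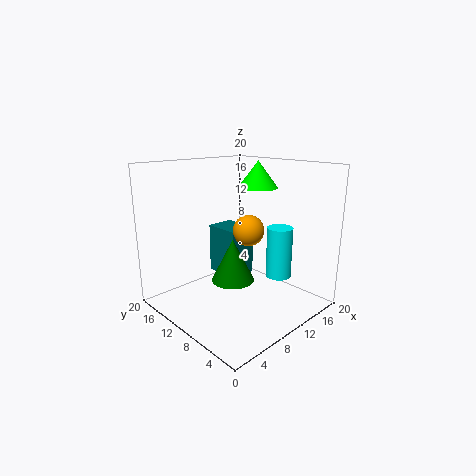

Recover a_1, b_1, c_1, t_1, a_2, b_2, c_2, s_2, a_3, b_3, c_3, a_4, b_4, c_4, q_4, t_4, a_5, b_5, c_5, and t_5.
a_1 = 18
b_1 = 9
c_1 = 2
t_1 = 8
a_2 = 16
b_2 = 12
c_2 = 16
s_2 = 3
a_3 = 9
b_3 = 7
c_3 = 12
a_4 = 9
b_4 = 10
c_4 = 4
q_4 = 5
t_4 = 7
a_5 = 9
b_5 = 10
c_5 = 4
t_5 = 6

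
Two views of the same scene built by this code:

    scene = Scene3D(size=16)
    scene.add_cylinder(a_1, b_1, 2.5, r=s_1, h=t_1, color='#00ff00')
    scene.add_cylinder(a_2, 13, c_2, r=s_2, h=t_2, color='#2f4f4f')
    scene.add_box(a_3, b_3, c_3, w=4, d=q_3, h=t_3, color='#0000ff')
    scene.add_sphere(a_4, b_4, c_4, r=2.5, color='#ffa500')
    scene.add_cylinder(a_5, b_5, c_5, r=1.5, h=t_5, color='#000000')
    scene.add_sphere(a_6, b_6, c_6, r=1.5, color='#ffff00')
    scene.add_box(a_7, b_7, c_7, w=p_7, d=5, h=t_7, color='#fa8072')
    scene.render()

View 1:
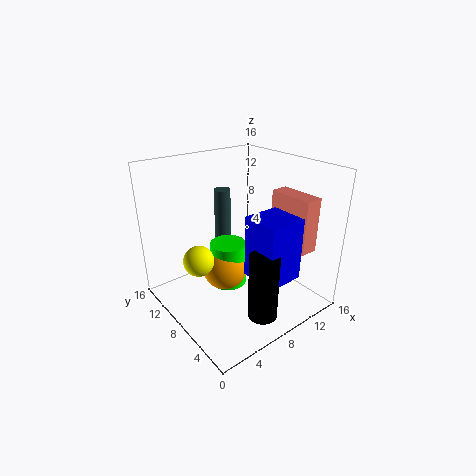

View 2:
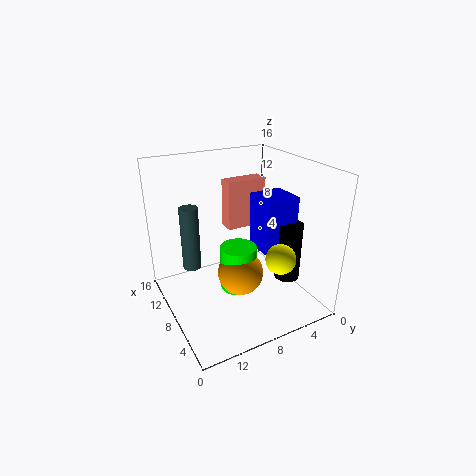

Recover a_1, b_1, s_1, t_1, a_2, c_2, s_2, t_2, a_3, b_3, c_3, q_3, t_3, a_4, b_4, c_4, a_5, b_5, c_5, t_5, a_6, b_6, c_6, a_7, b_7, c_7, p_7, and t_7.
a_1 = 7; b_1 = 8.5; s_1 = 2; t_1 = 5; a_2 = 9.5; c_2 = 5; s_2 = 1; t_2 = 7; a_3 = 6.5; b_3 = 1; c_3 = 5.5; q_3 = 4; t_3 = 6.5; a_4 = 6.5; b_4 = 8.5; c_4 = 4.5; a_5 = 6.5; b_5 = 2; c_5 = 2; t_5 = 7; a_6 = 2; b_6 = 6.5; c_6 = 8; a_7 = 12; b_7 = 2; c_7 = 7; p_7 = 2; t_7 = 6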